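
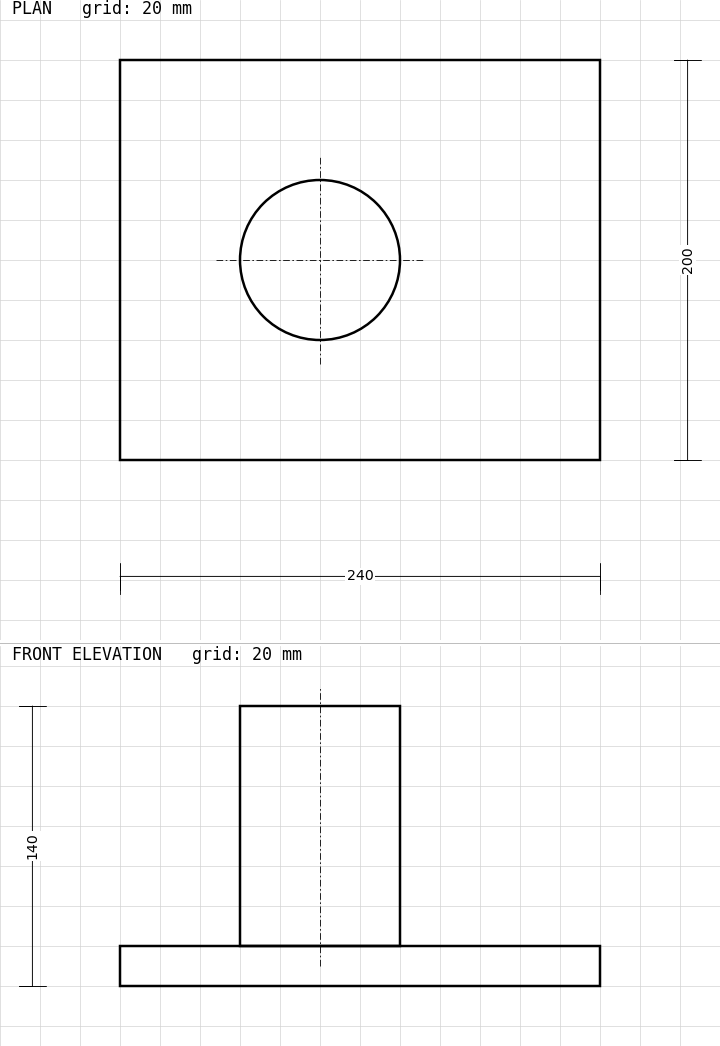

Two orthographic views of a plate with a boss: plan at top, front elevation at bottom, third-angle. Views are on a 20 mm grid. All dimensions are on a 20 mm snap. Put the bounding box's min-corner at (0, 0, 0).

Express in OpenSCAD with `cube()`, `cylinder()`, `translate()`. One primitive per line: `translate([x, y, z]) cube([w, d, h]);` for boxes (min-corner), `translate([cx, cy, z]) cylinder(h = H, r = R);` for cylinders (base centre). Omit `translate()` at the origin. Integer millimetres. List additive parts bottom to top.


cube([240, 200, 20]);
translate([100, 100, 20]) cylinder(h = 120, r = 40);


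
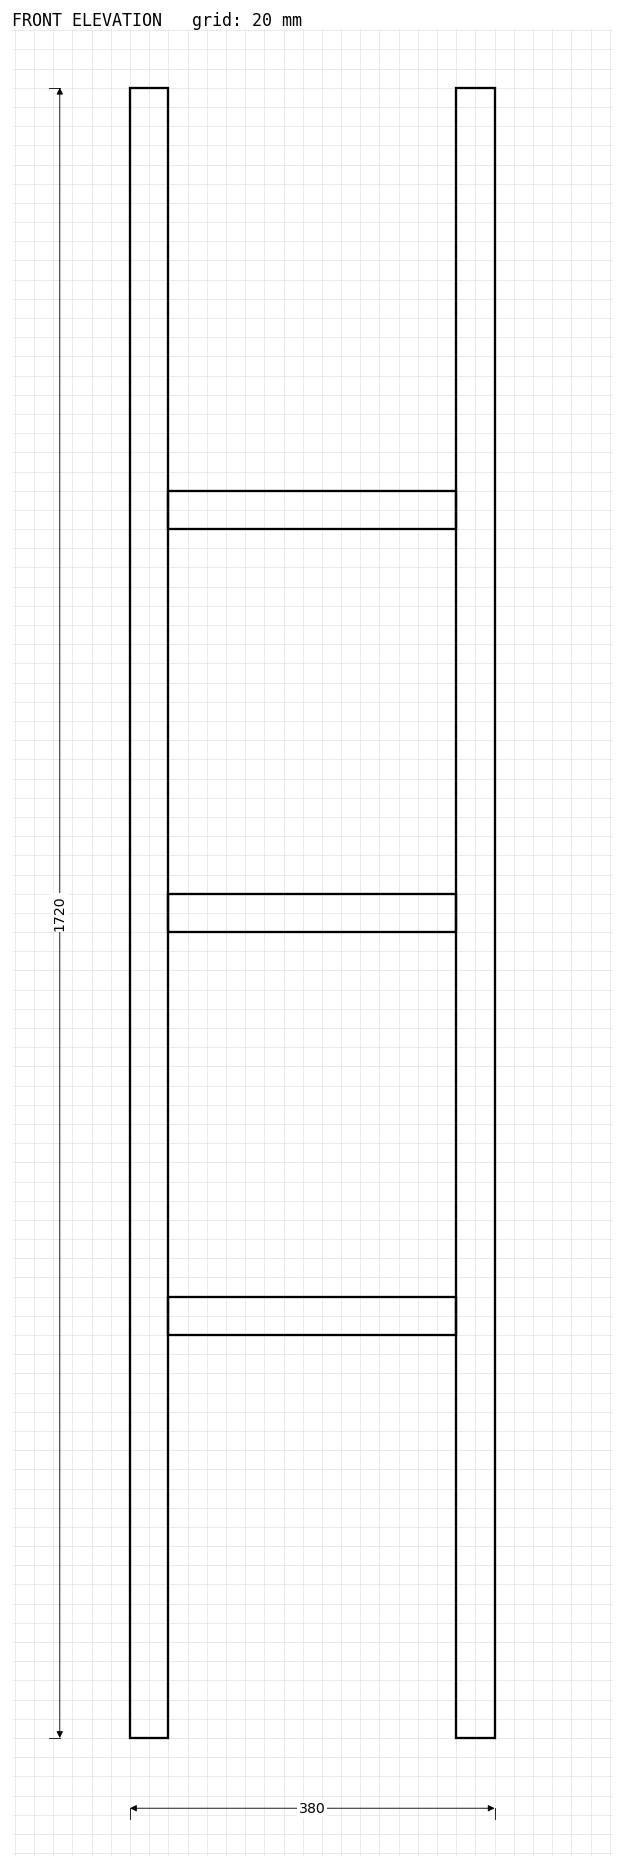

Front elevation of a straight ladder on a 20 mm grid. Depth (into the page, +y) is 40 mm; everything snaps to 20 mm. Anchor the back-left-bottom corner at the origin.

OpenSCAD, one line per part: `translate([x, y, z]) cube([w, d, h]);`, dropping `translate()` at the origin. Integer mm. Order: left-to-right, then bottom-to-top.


cube([40, 40, 1720]);
translate([40, 0, 420]) cube([300, 40, 40]);
translate([40, 0, 840]) cube([300, 40, 40]);
translate([40, 0, 1260]) cube([300, 40, 40]);
translate([340, 0, 0]) cube([40, 40, 1720]);


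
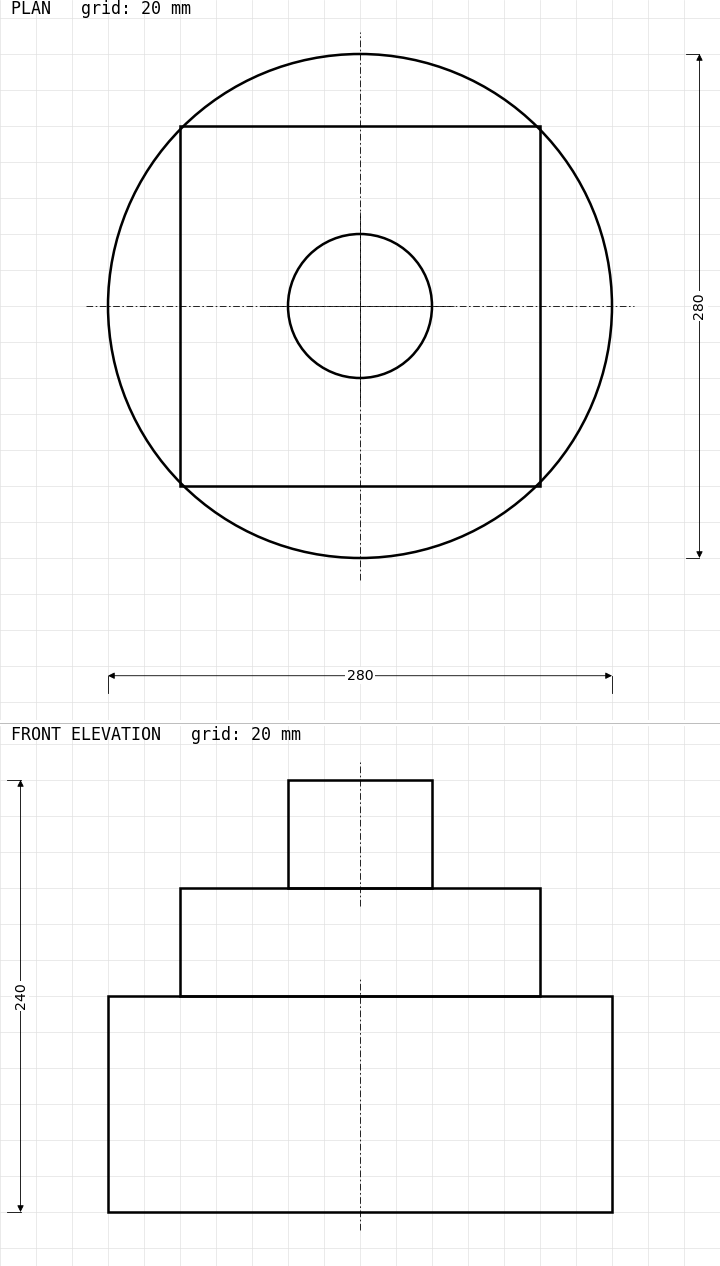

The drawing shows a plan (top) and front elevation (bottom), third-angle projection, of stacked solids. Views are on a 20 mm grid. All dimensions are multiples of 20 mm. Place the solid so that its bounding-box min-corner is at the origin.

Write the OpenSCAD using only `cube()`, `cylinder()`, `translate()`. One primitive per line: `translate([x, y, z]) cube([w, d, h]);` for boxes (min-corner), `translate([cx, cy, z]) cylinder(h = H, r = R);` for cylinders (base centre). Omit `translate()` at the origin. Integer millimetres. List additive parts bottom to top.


translate([140, 140, 0]) cylinder(h = 120, r = 140);
translate([40, 40, 120]) cube([200, 200, 60]);
translate([140, 140, 180]) cylinder(h = 60, r = 40);


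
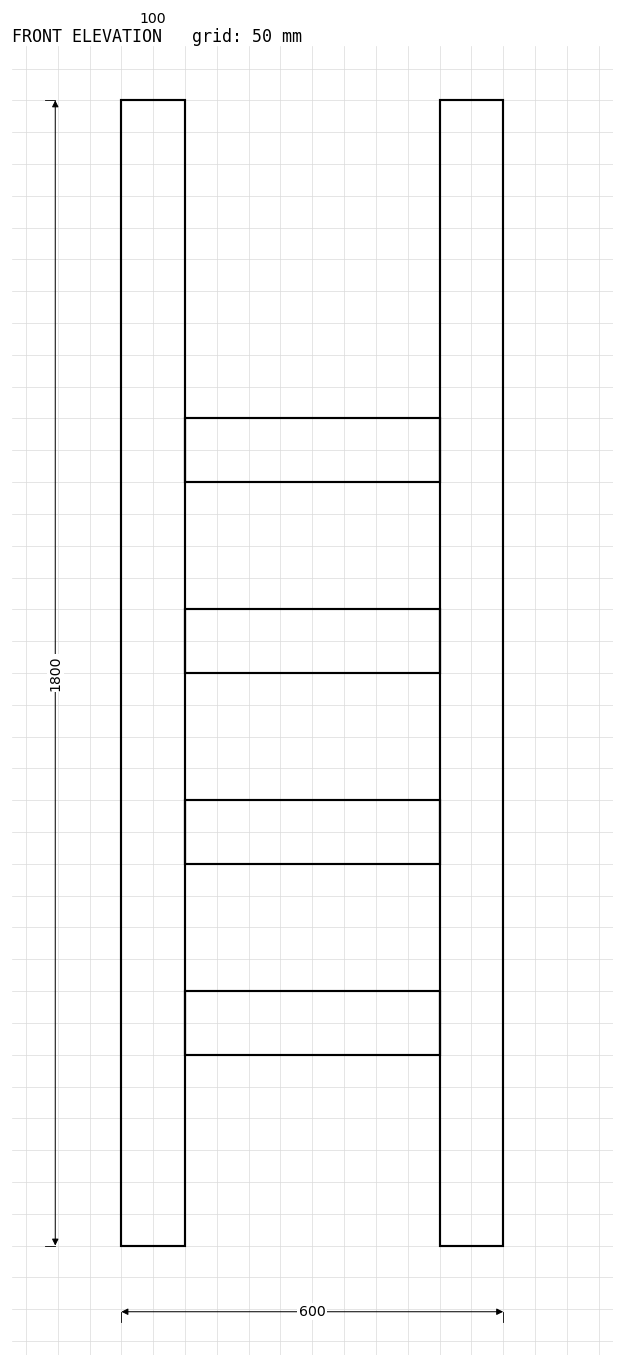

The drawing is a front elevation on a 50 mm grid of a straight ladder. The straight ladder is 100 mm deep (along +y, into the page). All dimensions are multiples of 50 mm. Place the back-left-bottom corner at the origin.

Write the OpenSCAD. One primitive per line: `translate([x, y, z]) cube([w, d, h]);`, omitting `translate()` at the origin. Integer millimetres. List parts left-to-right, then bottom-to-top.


cube([100, 100, 1800]);
translate([100, 0, 300]) cube([400, 100, 100]);
translate([100, 0, 600]) cube([400, 100, 100]);
translate([100, 0, 900]) cube([400, 100, 100]);
translate([100, 0, 1200]) cube([400, 100, 100]);
translate([500, 0, 0]) cube([100, 100, 1800]);


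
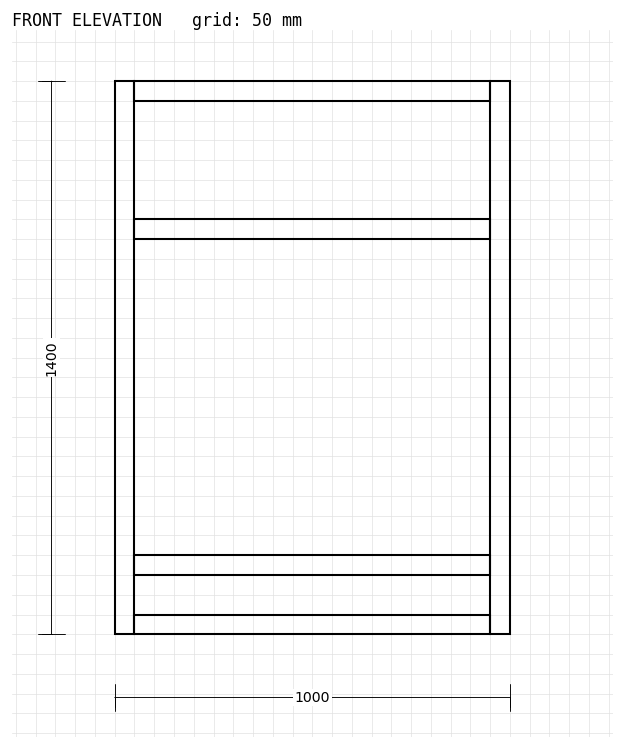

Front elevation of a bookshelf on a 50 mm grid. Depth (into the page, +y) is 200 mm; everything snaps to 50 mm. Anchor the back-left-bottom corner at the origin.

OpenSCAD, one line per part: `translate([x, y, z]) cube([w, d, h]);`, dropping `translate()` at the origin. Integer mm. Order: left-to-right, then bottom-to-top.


cube([50, 200, 1400]);
translate([50, 0, 0]) cube([900, 200, 50]);
translate([50, 0, 150]) cube([900, 200, 50]);
translate([50, 0, 1000]) cube([900, 200, 50]);
translate([50, 0, 1350]) cube([900, 200, 50]);
translate([950, 0, 0]) cube([50, 200, 1400]);


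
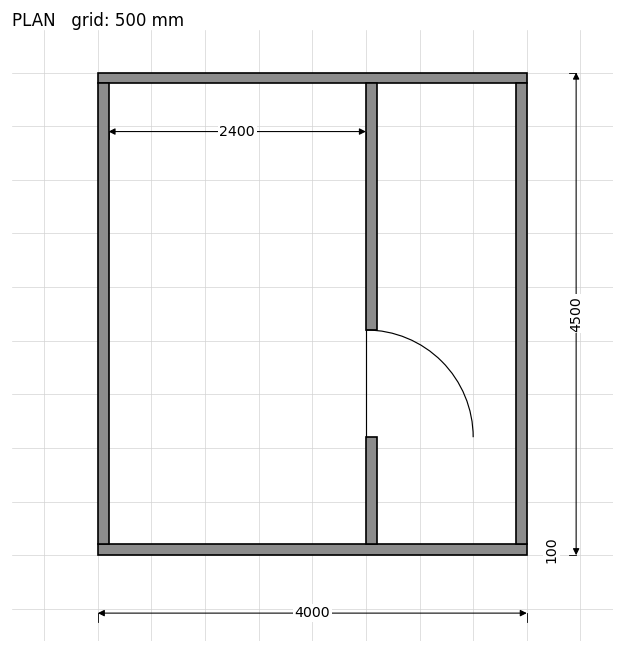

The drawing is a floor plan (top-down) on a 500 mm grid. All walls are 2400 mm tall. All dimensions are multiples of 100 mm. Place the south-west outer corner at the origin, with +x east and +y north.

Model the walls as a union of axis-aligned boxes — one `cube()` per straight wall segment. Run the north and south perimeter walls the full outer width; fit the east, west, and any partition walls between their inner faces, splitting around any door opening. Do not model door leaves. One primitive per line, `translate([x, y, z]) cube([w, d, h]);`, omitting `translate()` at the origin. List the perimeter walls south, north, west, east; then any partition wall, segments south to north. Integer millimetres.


cube([4000, 100, 2400]);
translate([0, 4400, 0]) cube([4000, 100, 2400]);
translate([0, 100, 0]) cube([100, 4300, 2400]);
translate([3900, 100, 0]) cube([100, 4300, 2400]);
translate([2500, 100, 0]) cube([100, 1000, 2400]);
translate([2500, 2100, 0]) cube([100, 2300, 2400]);


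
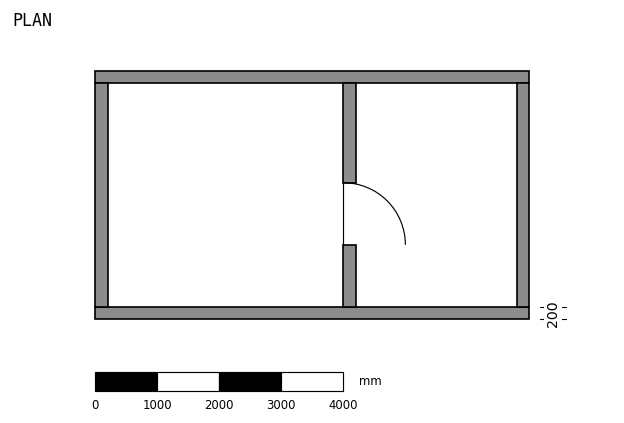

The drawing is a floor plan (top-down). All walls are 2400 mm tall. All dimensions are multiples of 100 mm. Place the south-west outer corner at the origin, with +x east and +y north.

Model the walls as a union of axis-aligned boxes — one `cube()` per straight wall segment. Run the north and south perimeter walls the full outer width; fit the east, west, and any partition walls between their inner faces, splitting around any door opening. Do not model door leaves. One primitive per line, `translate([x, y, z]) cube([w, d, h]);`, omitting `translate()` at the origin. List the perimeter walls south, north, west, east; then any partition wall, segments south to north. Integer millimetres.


cube([7000, 200, 2400]);
translate([0, 3800, 0]) cube([7000, 200, 2400]);
translate([0, 200, 0]) cube([200, 3600, 2400]);
translate([6800, 200, 0]) cube([200, 3600, 2400]);
translate([4000, 200, 0]) cube([200, 1000, 2400]);
translate([4000, 2200, 0]) cube([200, 1600, 2400]);


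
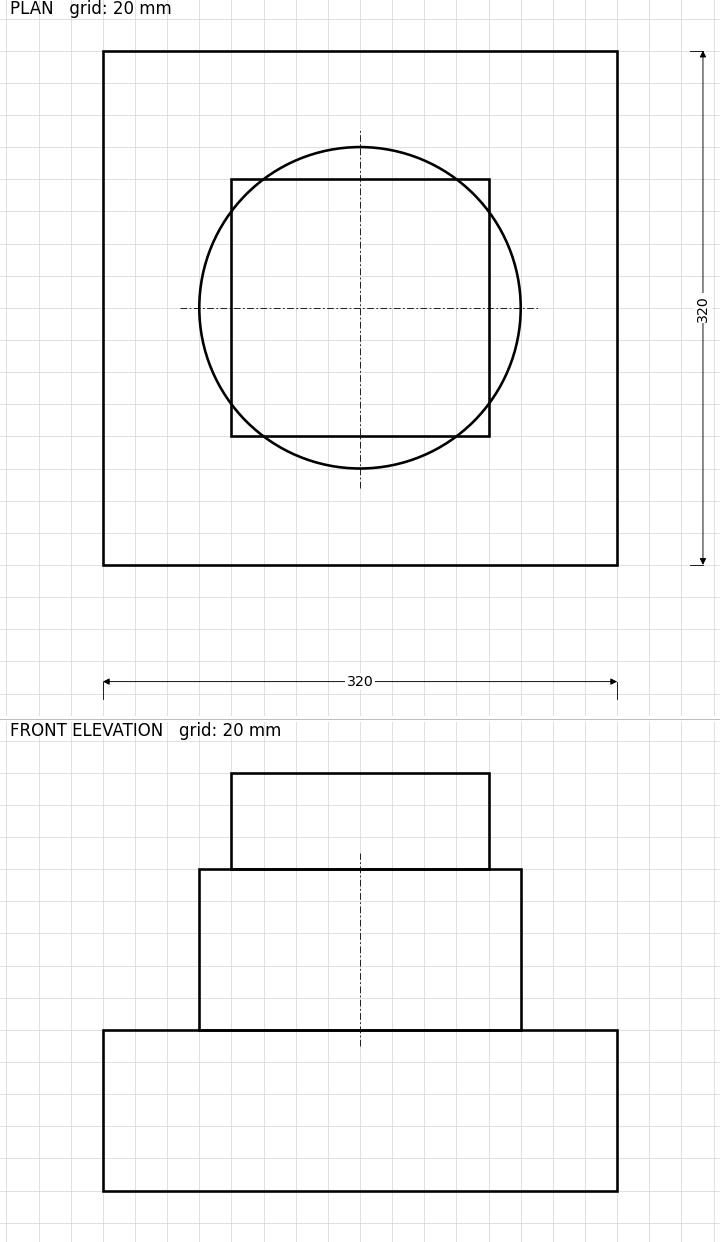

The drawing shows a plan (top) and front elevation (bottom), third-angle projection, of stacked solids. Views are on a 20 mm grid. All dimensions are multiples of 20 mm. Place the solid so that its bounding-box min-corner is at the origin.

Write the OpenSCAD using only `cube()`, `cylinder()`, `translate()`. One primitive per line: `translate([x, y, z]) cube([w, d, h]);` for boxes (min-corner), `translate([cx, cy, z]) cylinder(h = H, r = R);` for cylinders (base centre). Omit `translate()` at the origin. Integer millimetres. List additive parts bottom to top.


cube([320, 320, 100]);
translate([160, 160, 100]) cylinder(h = 100, r = 100);
translate([80, 80, 200]) cube([160, 160, 60]);


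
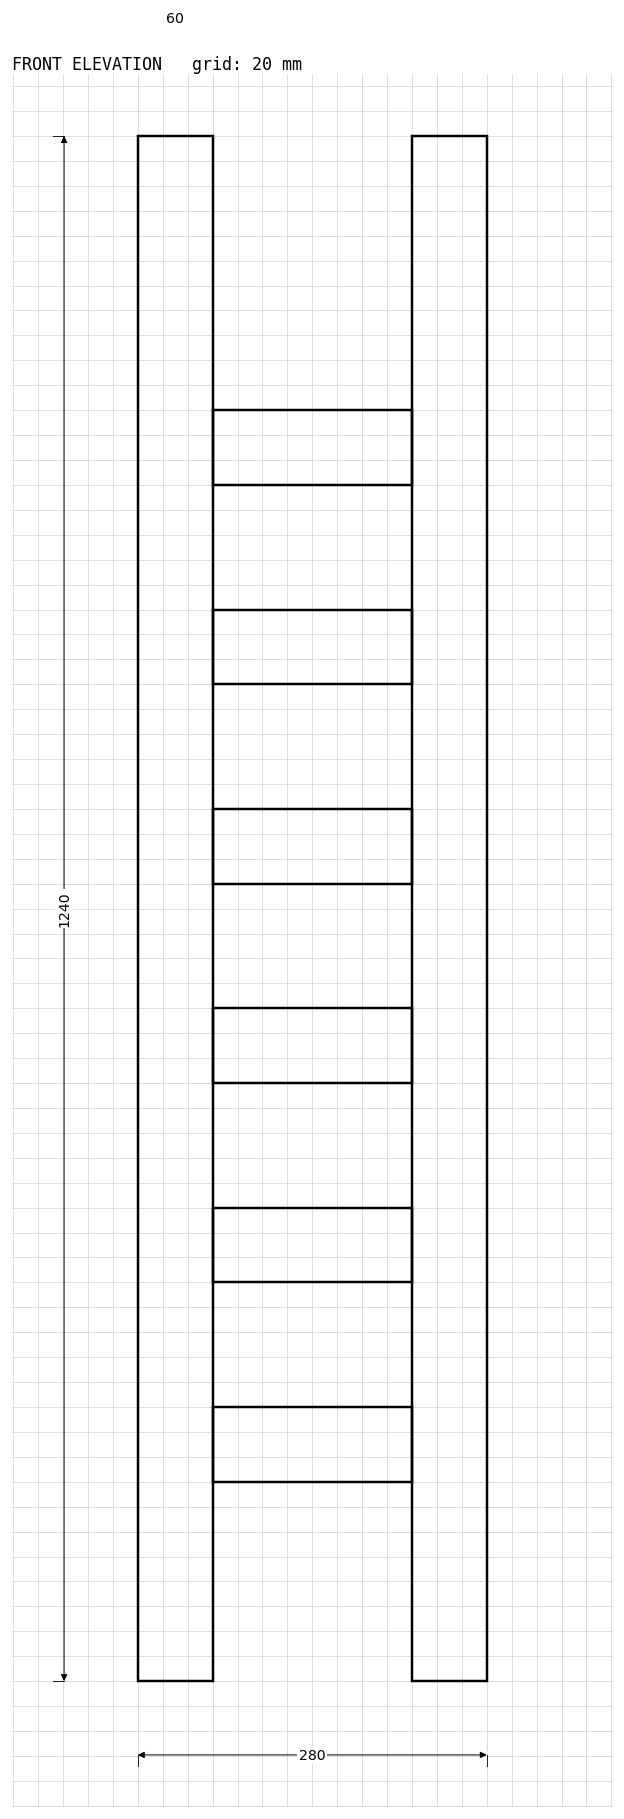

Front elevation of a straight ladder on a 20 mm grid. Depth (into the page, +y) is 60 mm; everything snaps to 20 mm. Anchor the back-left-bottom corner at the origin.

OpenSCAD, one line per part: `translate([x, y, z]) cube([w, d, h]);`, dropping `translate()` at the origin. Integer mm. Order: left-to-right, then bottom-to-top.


cube([60, 60, 1240]);
translate([60, 0, 160]) cube([160, 60, 60]);
translate([60, 0, 320]) cube([160, 60, 60]);
translate([60, 0, 480]) cube([160, 60, 60]);
translate([60, 0, 640]) cube([160, 60, 60]);
translate([60, 0, 800]) cube([160, 60, 60]);
translate([60, 0, 960]) cube([160, 60, 60]);
translate([220, 0, 0]) cube([60, 60, 1240]);


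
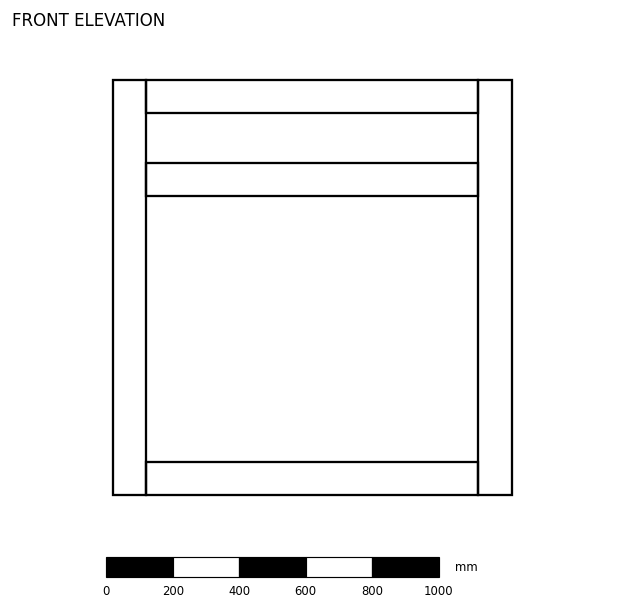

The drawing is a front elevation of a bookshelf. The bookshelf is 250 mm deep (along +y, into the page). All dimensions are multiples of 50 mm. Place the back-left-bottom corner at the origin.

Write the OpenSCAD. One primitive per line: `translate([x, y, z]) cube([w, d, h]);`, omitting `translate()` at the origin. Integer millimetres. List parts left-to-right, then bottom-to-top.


cube([100, 250, 1250]);
translate([100, 0, 0]) cube([1000, 250, 100]);
translate([100, 0, 900]) cube([1000, 250, 100]);
translate([100, 0, 1150]) cube([1000, 250, 100]);
translate([1100, 0, 0]) cube([100, 250, 1250]);


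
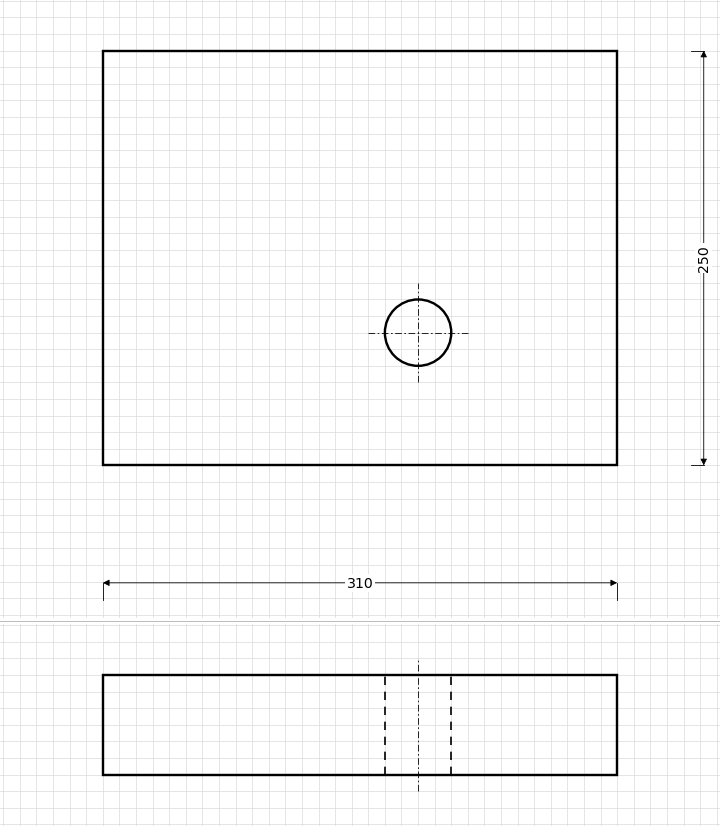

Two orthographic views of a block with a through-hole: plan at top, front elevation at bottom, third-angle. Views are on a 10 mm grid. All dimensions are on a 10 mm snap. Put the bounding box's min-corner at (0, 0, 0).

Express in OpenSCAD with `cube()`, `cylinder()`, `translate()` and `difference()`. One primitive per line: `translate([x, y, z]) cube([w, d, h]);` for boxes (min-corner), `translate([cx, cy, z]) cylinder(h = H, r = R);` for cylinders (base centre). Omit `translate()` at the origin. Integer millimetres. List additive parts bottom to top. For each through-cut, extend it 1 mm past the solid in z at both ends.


difference() {
  cube([310, 250, 60]);
  translate([190, 80, -1]) cylinder(h = 62, r = 20);
}


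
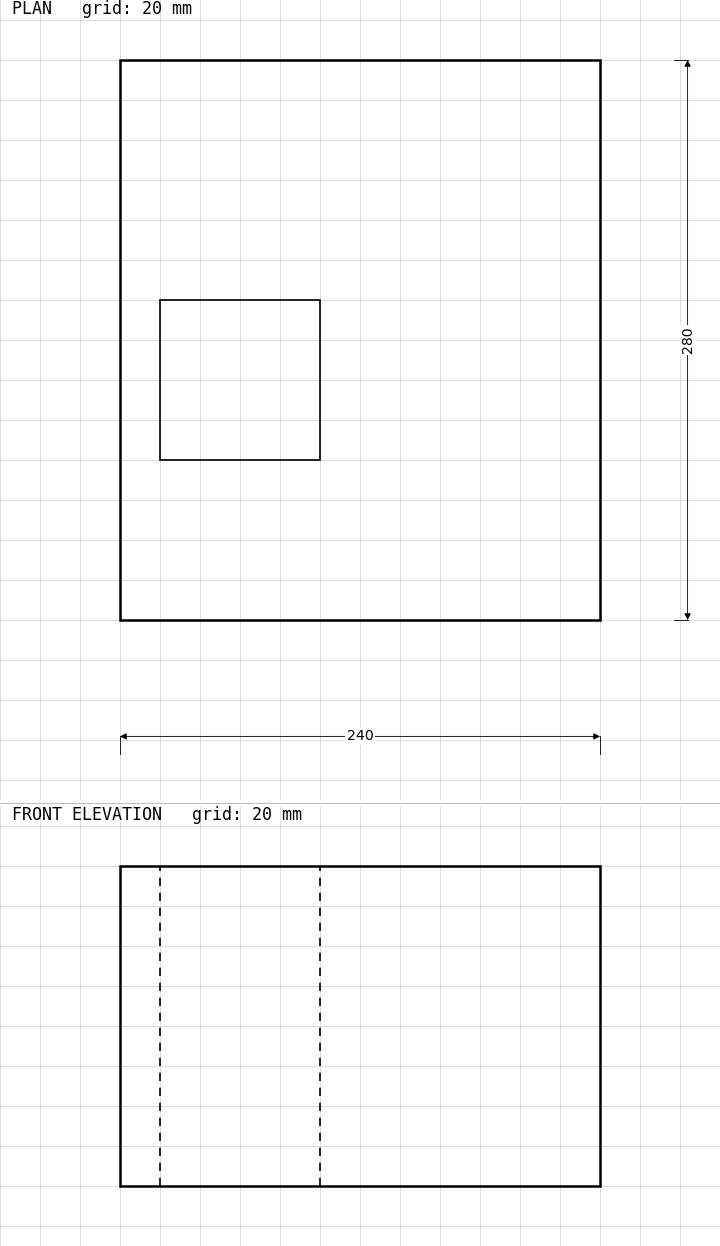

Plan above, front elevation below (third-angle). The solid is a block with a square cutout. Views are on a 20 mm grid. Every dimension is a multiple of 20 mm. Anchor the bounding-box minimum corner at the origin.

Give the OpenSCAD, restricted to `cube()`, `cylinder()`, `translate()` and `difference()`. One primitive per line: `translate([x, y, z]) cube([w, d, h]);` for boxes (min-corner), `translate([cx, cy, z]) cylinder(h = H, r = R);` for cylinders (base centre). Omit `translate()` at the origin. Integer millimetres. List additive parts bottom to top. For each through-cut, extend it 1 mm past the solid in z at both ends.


difference() {
  cube([240, 280, 160]);
  translate([20, 80, -1]) cube([80, 80, 162]);
}


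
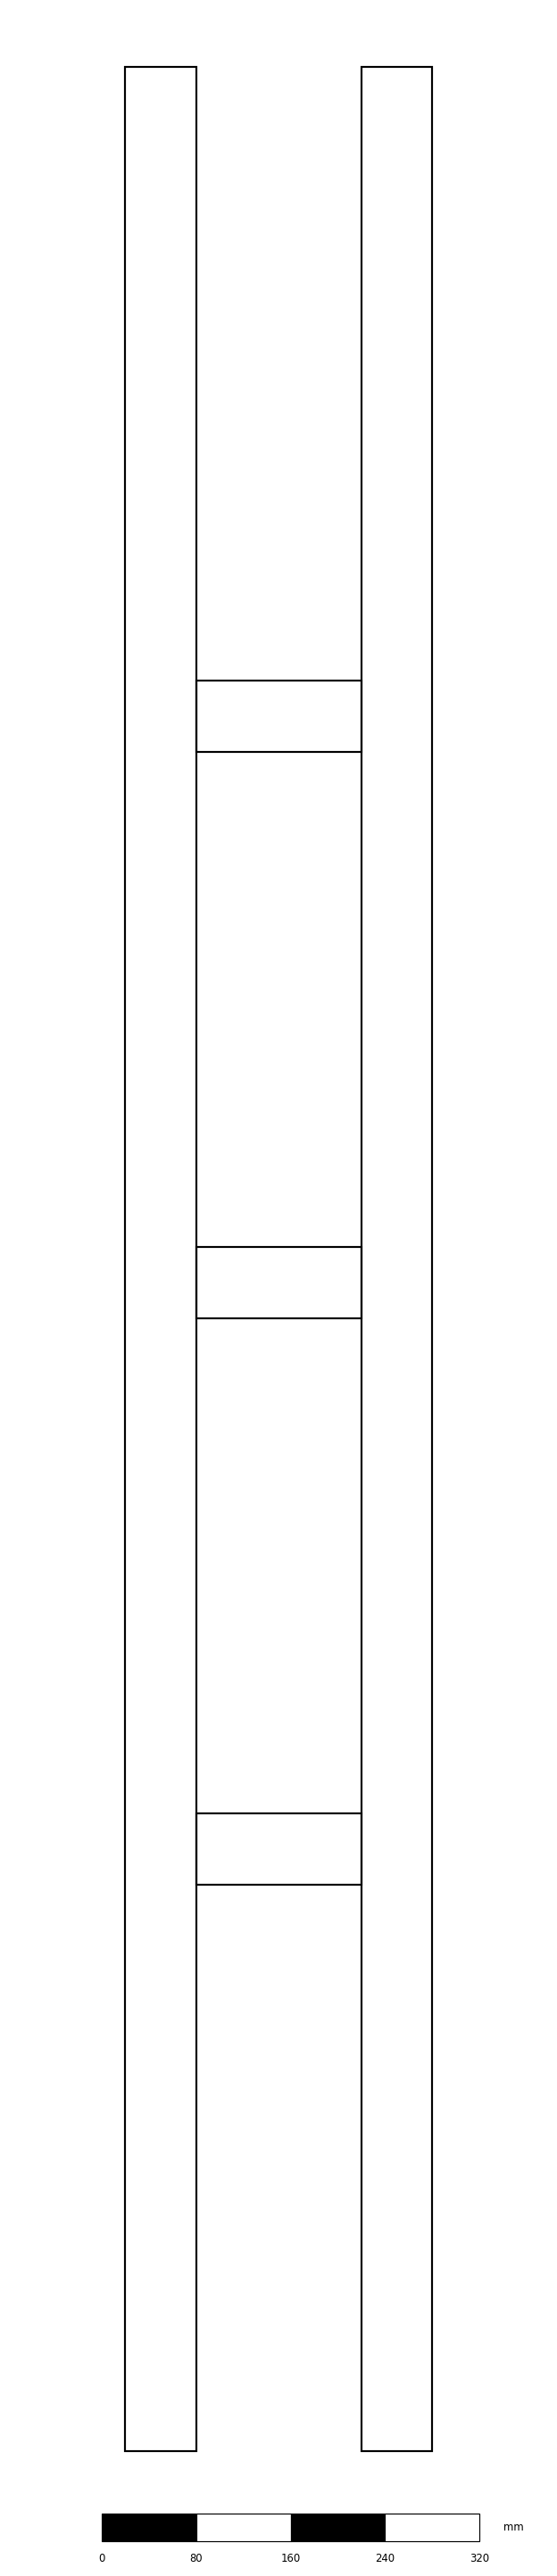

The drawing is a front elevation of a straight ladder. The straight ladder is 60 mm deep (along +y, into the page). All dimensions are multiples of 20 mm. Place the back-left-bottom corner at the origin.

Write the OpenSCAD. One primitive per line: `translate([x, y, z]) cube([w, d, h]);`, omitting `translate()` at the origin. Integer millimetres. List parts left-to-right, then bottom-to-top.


cube([60, 60, 2020]);
translate([60, 0, 480]) cube([140, 60, 60]);
translate([60, 0, 960]) cube([140, 60, 60]);
translate([60, 0, 1440]) cube([140, 60, 60]);
translate([200, 0, 0]) cube([60, 60, 2020]);


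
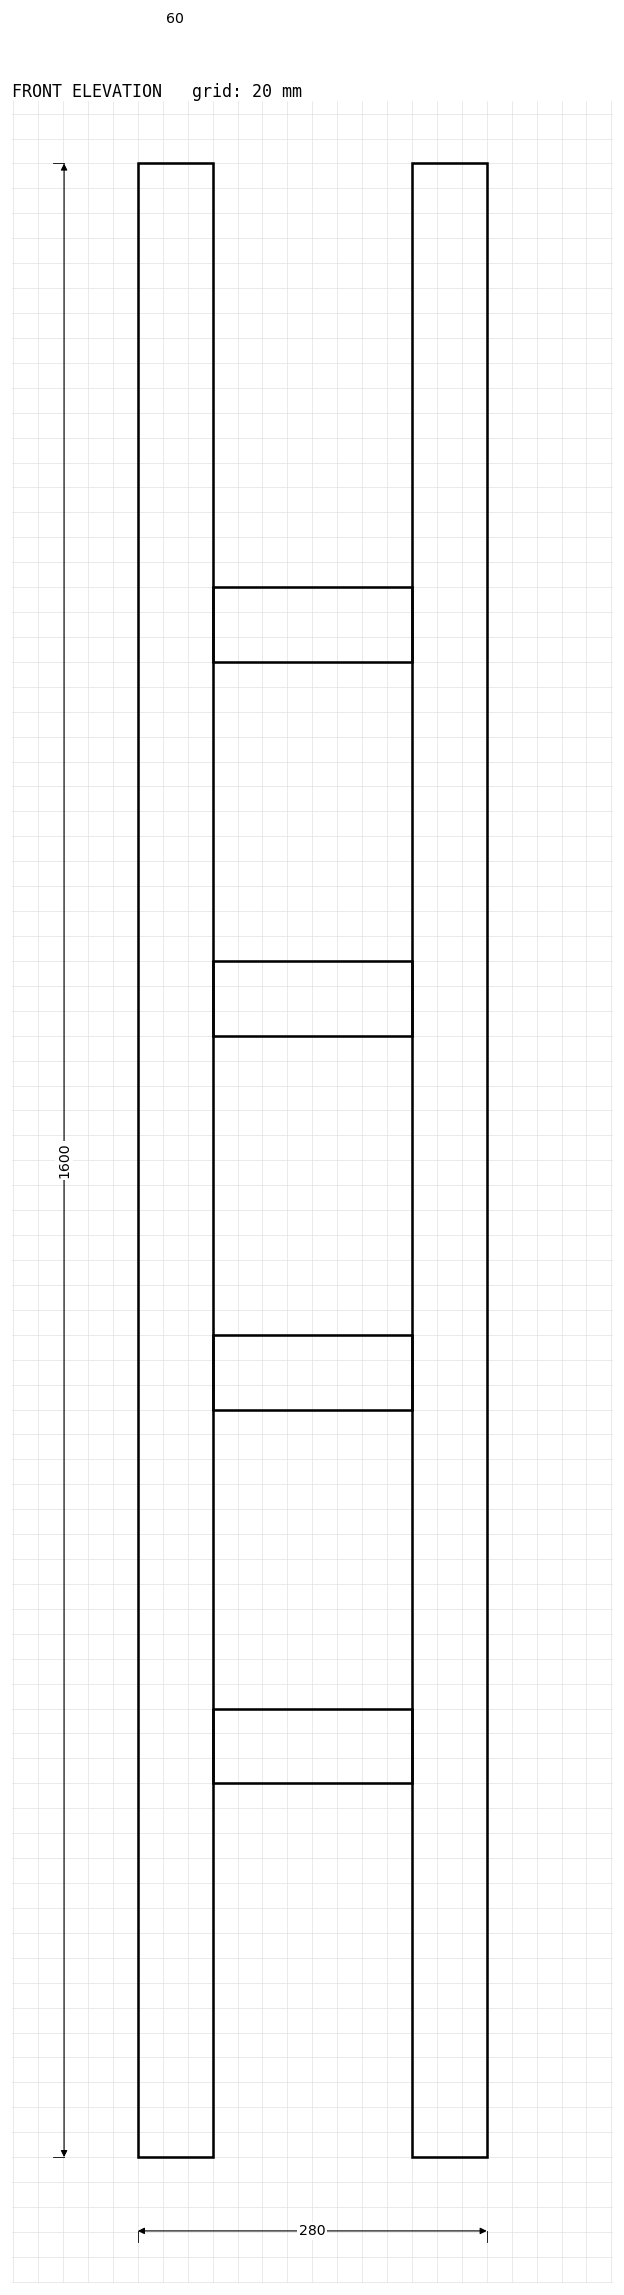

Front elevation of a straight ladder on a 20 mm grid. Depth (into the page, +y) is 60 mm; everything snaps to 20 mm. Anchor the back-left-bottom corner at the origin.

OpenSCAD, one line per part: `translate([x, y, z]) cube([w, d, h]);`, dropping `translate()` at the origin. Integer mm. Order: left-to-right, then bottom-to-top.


cube([60, 60, 1600]);
translate([60, 0, 300]) cube([160, 60, 60]);
translate([60, 0, 600]) cube([160, 60, 60]);
translate([60, 0, 900]) cube([160, 60, 60]);
translate([60, 0, 1200]) cube([160, 60, 60]);
translate([220, 0, 0]) cube([60, 60, 1600]);


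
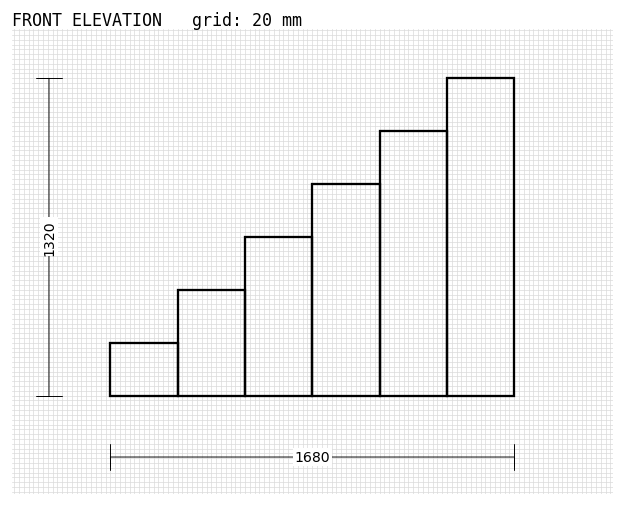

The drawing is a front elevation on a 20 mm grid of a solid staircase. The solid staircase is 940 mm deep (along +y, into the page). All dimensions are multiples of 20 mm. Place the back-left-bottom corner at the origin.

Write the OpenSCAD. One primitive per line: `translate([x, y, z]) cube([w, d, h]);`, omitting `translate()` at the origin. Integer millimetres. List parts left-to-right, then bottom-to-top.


cube([280, 940, 220]);
translate([280, 0, 0]) cube([280, 940, 440]);
translate([560, 0, 0]) cube([280, 940, 660]);
translate([840, 0, 0]) cube([280, 940, 880]);
translate([1120, 0, 0]) cube([280, 940, 1100]);
translate([1400, 0, 0]) cube([280, 940, 1320]);


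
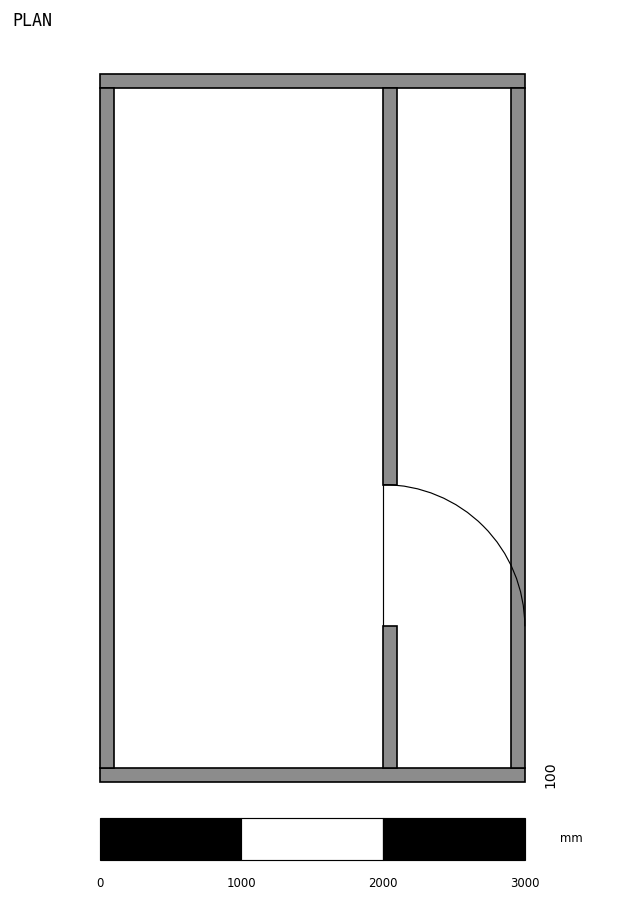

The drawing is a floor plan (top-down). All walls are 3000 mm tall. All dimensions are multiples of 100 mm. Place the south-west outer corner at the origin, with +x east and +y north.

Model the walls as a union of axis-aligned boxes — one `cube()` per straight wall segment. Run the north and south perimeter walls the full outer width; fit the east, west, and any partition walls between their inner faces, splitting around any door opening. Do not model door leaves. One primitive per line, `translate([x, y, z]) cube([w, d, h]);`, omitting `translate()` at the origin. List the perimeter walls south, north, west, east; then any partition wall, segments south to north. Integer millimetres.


cube([3000, 100, 3000]);
translate([0, 4900, 0]) cube([3000, 100, 3000]);
translate([0, 100, 0]) cube([100, 4800, 3000]);
translate([2900, 100, 0]) cube([100, 4800, 3000]);
translate([2000, 100, 0]) cube([100, 1000, 3000]);
translate([2000, 2100, 0]) cube([100, 2800, 3000]);


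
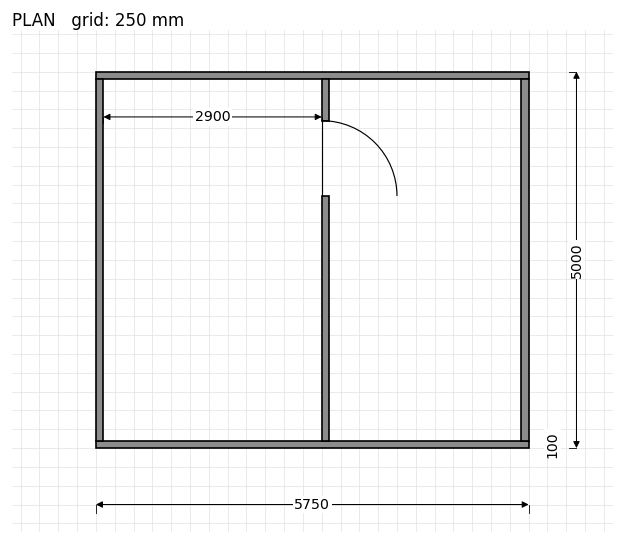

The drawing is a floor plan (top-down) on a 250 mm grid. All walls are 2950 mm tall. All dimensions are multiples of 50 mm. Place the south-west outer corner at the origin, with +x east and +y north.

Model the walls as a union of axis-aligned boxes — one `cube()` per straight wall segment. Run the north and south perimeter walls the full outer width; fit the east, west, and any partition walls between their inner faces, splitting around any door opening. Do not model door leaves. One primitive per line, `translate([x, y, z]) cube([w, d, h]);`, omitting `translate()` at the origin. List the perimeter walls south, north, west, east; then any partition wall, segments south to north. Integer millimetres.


cube([5750, 100, 2950]);
translate([0, 4900, 0]) cube([5750, 100, 2950]);
translate([0, 100, 0]) cube([100, 4800, 2950]);
translate([5650, 100, 0]) cube([100, 4800, 2950]);
translate([3000, 100, 0]) cube([100, 3250, 2950]);
translate([3000, 4350, 0]) cube([100, 550, 2950]);


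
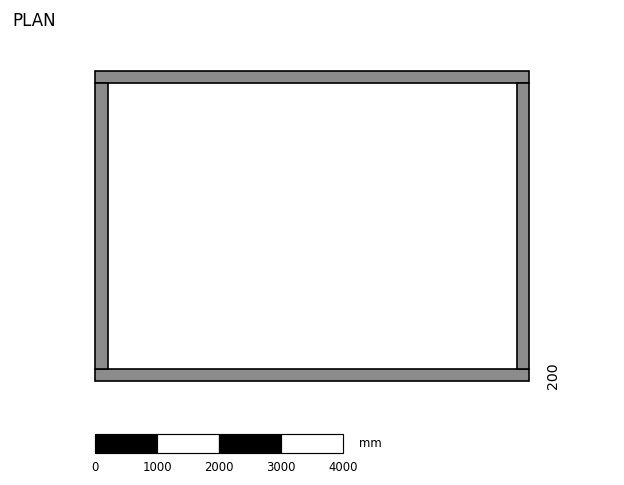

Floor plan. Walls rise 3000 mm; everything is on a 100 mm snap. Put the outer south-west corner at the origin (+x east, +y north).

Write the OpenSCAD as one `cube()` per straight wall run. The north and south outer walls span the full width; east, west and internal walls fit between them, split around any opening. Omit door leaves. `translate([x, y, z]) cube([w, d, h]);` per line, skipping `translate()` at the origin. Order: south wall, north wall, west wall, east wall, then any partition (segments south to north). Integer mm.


cube([7000, 200, 3000]);
translate([0, 4800, 0]) cube([7000, 200, 3000]);
translate([0, 200, 0]) cube([200, 4600, 3000]);
translate([6800, 200, 0]) cube([200, 4600, 3000]);


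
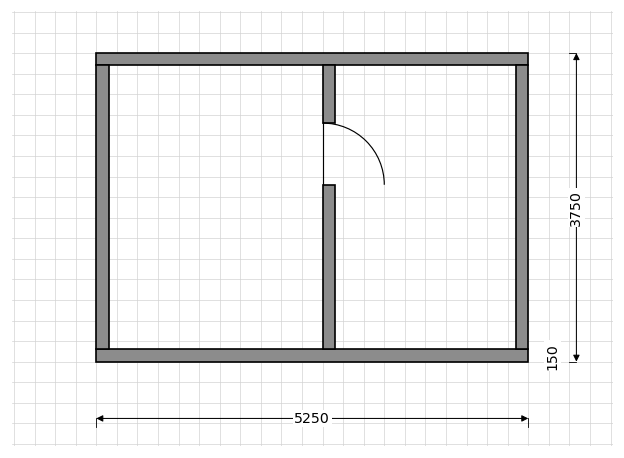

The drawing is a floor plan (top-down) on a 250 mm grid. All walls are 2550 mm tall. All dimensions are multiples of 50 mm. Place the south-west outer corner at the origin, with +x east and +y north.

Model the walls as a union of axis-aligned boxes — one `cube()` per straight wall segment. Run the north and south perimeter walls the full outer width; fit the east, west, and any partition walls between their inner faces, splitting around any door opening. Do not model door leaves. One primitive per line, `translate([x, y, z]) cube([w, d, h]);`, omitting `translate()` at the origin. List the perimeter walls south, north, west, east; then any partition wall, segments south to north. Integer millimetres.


cube([5250, 150, 2550]);
translate([0, 3600, 0]) cube([5250, 150, 2550]);
translate([0, 150, 0]) cube([150, 3450, 2550]);
translate([5100, 150, 0]) cube([150, 3450, 2550]);
translate([2750, 150, 0]) cube([150, 2000, 2550]);
translate([2750, 2900, 0]) cube([150, 700, 2550]);


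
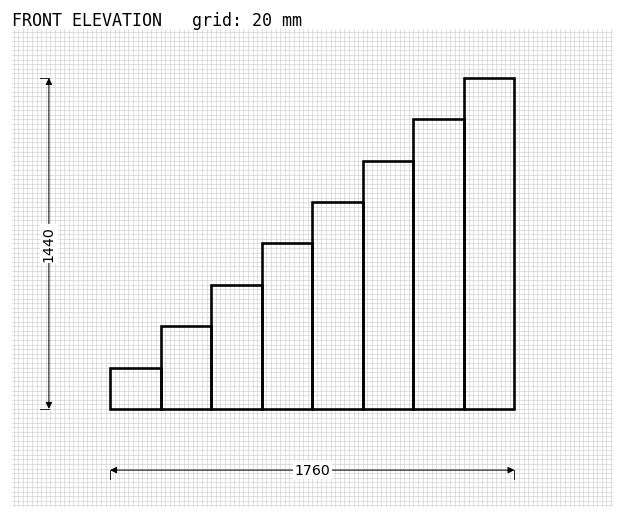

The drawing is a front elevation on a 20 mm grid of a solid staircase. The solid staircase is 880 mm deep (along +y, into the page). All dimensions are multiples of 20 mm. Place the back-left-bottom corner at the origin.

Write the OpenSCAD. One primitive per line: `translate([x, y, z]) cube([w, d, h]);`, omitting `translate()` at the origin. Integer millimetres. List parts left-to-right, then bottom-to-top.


cube([220, 880, 180]);
translate([220, 0, 0]) cube([220, 880, 360]);
translate([440, 0, 0]) cube([220, 880, 540]);
translate([660, 0, 0]) cube([220, 880, 720]);
translate([880, 0, 0]) cube([220, 880, 900]);
translate([1100, 0, 0]) cube([220, 880, 1080]);
translate([1320, 0, 0]) cube([220, 880, 1260]);
translate([1540, 0, 0]) cube([220, 880, 1440]);


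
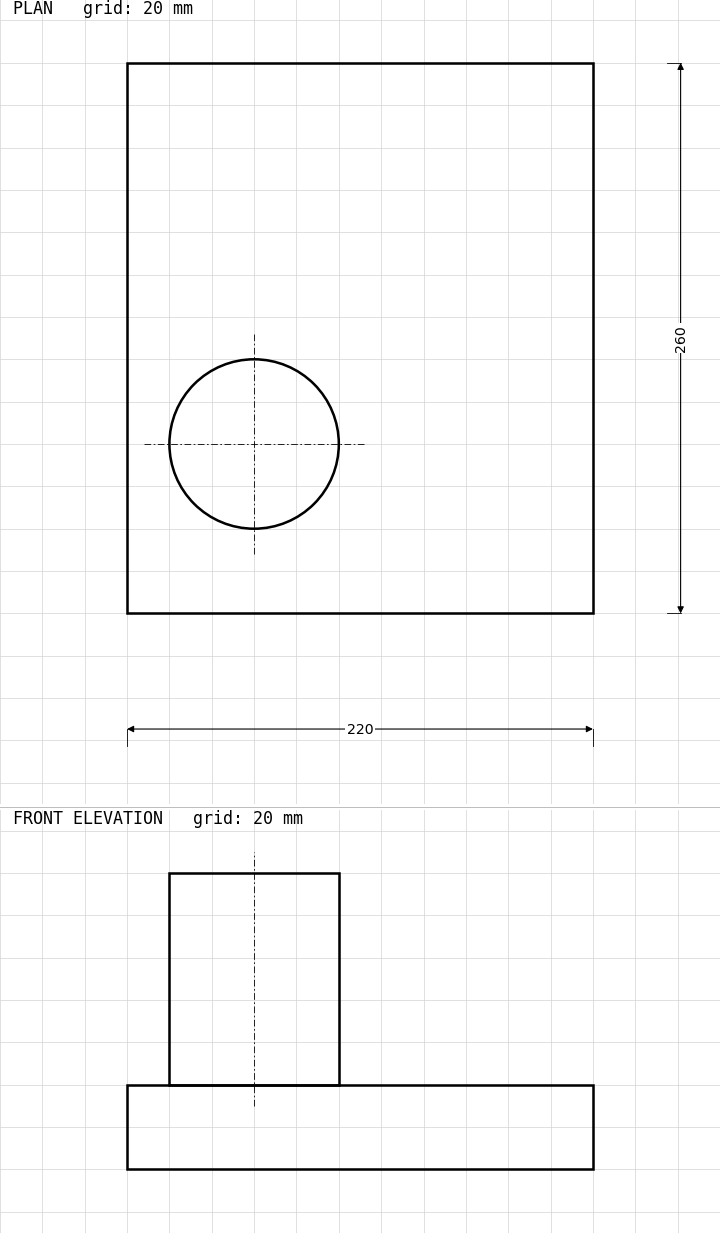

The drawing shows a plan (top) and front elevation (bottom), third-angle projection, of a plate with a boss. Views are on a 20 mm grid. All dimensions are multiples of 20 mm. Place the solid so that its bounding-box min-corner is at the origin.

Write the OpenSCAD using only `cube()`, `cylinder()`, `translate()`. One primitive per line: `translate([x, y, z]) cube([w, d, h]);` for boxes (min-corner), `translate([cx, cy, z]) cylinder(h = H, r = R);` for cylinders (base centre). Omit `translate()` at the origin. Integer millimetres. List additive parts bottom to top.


cube([220, 260, 40]);
translate([60, 80, 40]) cylinder(h = 100, r = 40);


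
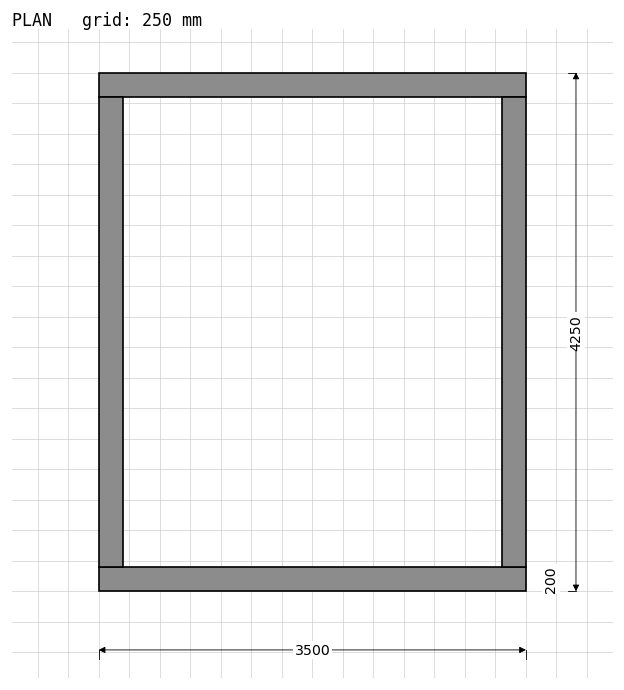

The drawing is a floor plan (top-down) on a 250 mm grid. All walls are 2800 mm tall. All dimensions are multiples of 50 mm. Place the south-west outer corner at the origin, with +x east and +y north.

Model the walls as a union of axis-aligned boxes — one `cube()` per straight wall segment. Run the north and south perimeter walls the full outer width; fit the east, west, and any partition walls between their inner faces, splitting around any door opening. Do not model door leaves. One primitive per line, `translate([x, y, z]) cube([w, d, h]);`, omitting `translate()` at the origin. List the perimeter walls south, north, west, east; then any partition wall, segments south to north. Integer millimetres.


cube([3500, 200, 2800]);
translate([0, 4050, 0]) cube([3500, 200, 2800]);
translate([0, 200, 0]) cube([200, 3850, 2800]);
translate([3300, 200, 0]) cube([200, 3850, 2800]);


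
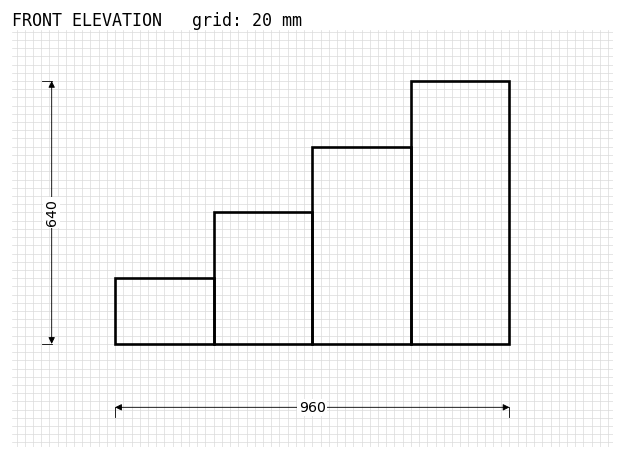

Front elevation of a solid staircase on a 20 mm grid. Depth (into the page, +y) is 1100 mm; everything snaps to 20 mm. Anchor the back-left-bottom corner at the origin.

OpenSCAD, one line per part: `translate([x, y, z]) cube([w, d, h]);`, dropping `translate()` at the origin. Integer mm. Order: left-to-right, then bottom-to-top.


cube([240, 1100, 160]);
translate([240, 0, 0]) cube([240, 1100, 320]);
translate([480, 0, 0]) cube([240, 1100, 480]);
translate([720, 0, 0]) cube([240, 1100, 640]);


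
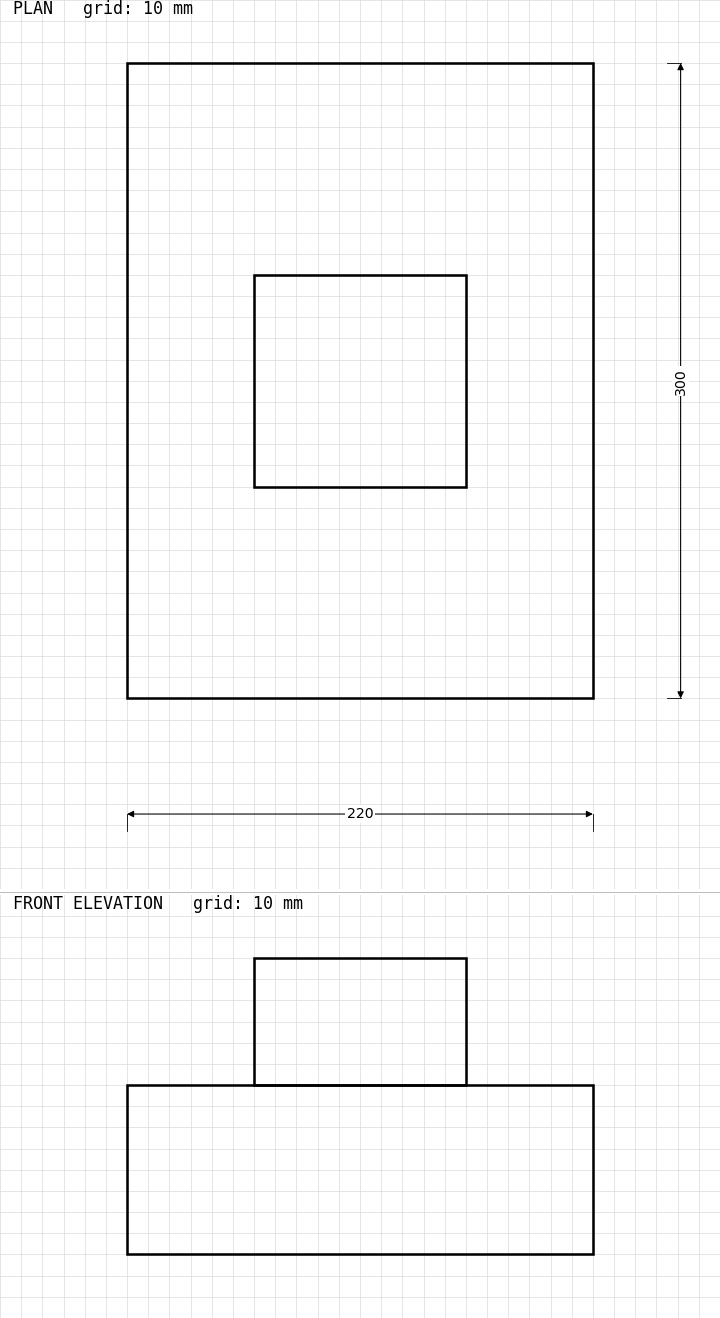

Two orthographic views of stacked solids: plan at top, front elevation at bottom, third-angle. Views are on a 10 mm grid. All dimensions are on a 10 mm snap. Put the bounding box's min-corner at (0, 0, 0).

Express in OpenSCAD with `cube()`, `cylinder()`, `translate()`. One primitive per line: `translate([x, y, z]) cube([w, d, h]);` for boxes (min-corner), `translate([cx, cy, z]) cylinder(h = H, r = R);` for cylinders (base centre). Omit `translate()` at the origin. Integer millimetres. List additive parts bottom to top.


cube([220, 300, 80]);
translate([60, 100, 80]) cube([100, 100, 60]);


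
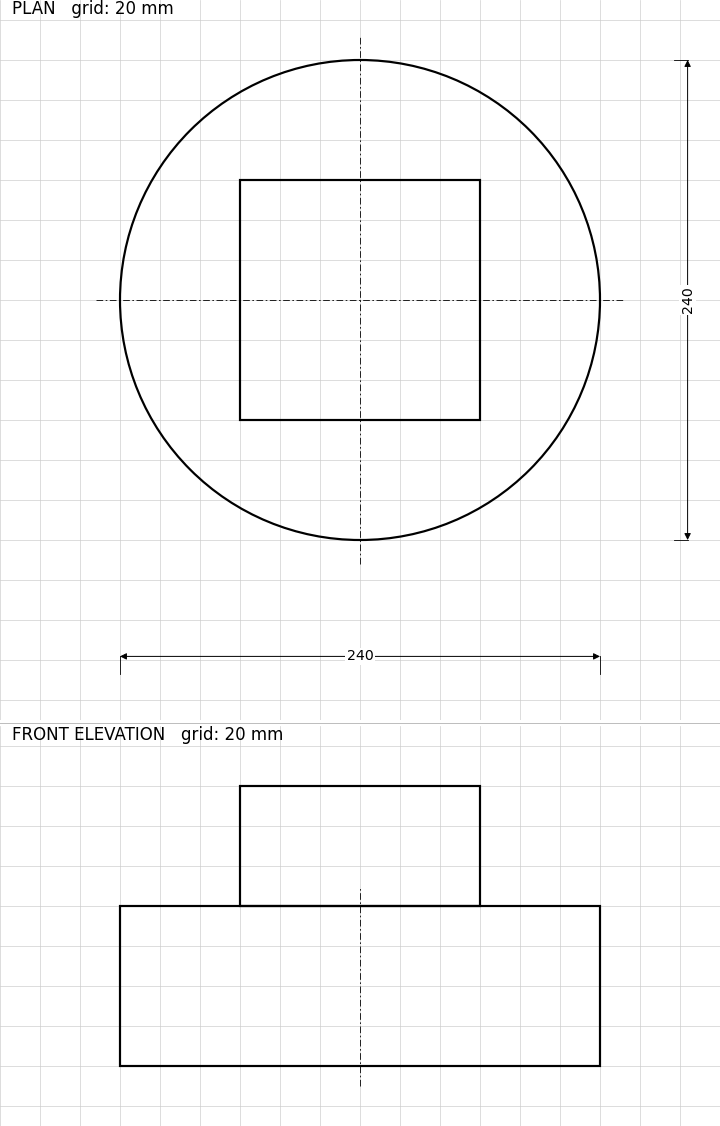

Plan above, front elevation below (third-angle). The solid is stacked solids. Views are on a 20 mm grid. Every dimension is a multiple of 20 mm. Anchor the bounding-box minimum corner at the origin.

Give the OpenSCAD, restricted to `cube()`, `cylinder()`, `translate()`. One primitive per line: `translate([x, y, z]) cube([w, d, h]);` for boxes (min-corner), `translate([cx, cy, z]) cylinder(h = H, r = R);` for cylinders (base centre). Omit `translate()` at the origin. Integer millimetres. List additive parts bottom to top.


translate([120, 120, 0]) cylinder(h = 80, r = 120);
translate([60, 60, 80]) cube([120, 120, 60]);


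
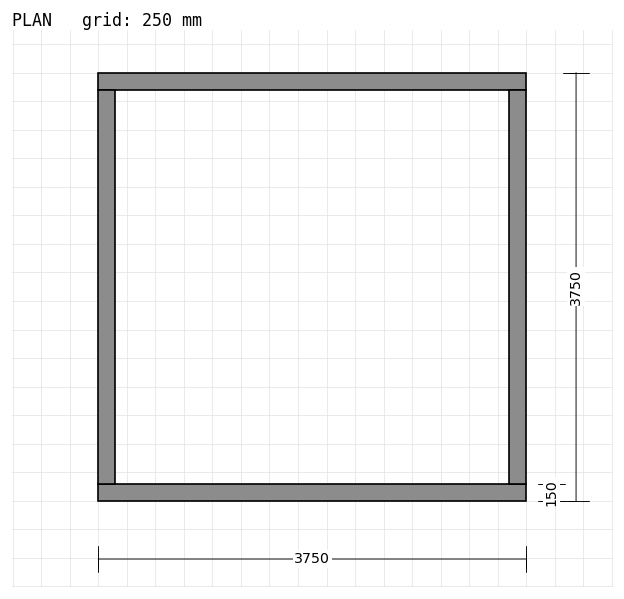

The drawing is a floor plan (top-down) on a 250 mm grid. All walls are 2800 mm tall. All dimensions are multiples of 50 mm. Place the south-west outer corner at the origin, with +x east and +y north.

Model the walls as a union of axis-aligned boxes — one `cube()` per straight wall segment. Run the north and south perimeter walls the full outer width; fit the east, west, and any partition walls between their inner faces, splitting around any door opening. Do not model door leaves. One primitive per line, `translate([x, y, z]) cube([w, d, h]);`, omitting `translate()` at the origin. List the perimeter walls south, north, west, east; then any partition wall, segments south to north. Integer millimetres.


cube([3750, 150, 2800]);
translate([0, 3600, 0]) cube([3750, 150, 2800]);
translate([0, 150, 0]) cube([150, 3450, 2800]);
translate([3600, 150, 0]) cube([150, 3450, 2800]);


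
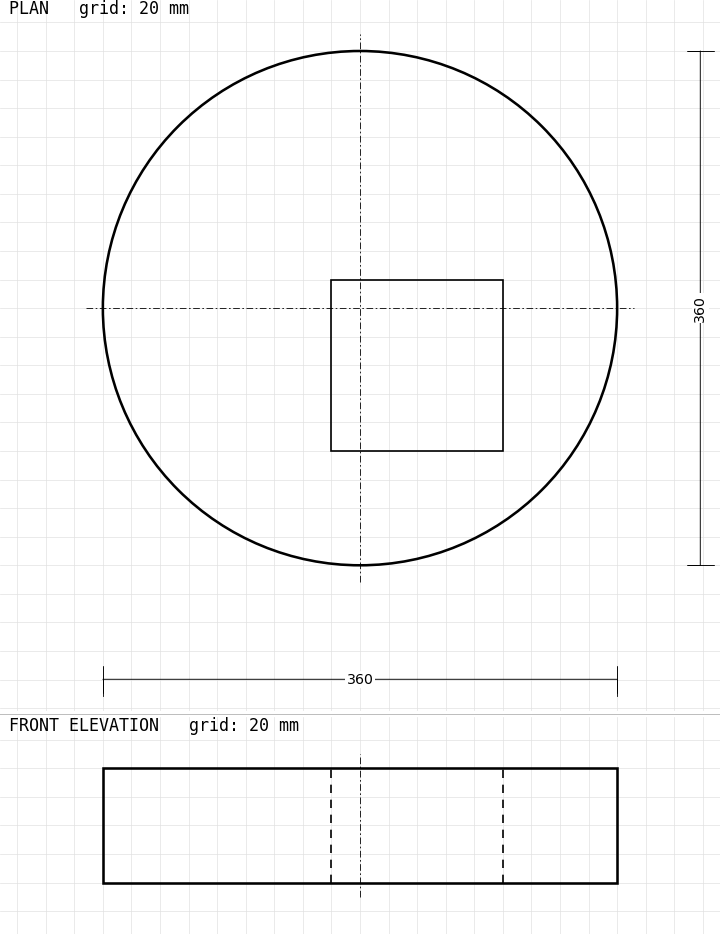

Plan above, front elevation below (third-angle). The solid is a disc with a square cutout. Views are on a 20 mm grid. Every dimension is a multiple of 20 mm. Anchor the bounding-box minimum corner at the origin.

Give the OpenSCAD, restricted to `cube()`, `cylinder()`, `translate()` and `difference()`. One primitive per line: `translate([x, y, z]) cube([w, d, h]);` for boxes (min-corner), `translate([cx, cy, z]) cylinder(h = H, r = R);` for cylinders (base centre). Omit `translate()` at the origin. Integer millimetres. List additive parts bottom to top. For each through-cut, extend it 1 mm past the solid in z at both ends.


difference() {
  translate([180, 180, 0]) cylinder(h = 80, r = 180);
  translate([160, 80, -1]) cube([120, 120, 82]);
}


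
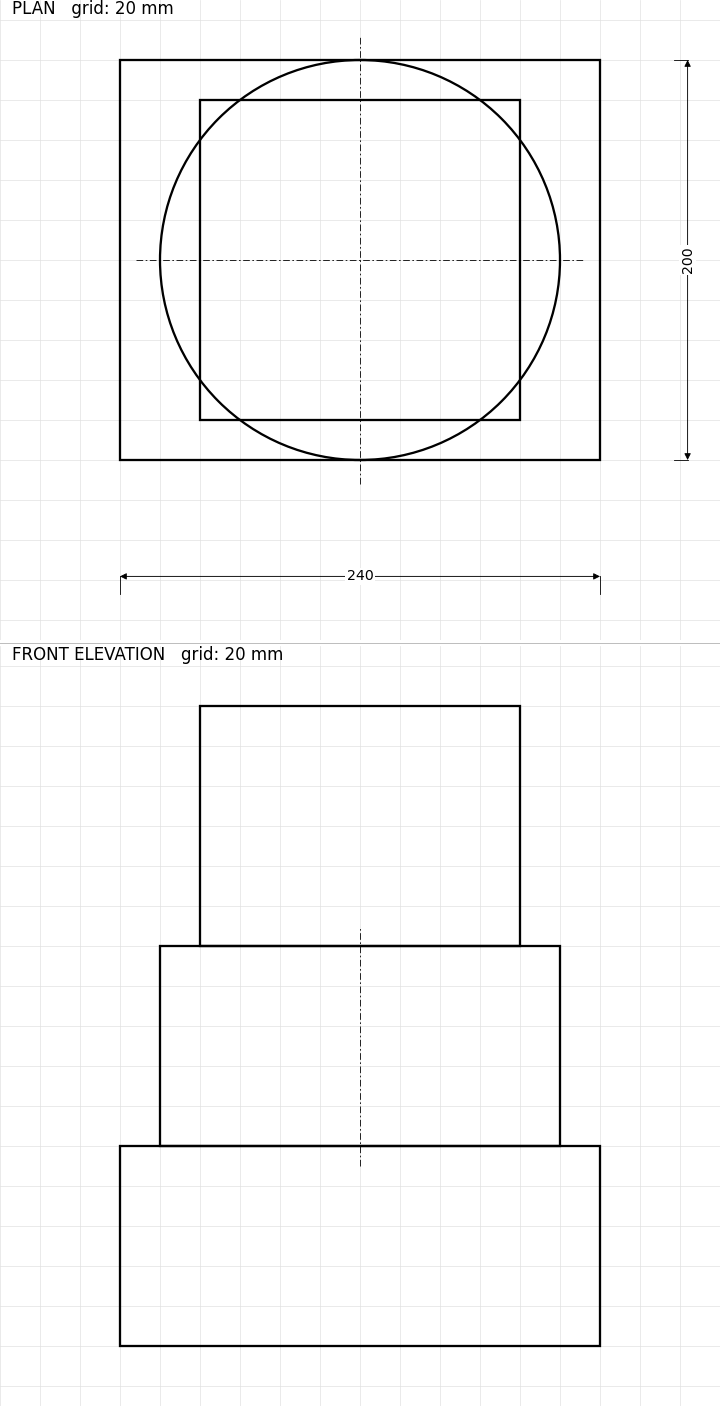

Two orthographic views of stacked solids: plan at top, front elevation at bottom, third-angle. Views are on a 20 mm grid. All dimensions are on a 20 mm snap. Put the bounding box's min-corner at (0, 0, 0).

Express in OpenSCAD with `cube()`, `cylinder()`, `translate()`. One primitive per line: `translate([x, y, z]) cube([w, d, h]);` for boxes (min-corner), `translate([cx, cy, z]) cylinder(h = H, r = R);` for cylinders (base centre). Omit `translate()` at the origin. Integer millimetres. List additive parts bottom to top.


cube([240, 200, 100]);
translate([120, 100, 100]) cylinder(h = 100, r = 100);
translate([40, 20, 200]) cube([160, 160, 120]);


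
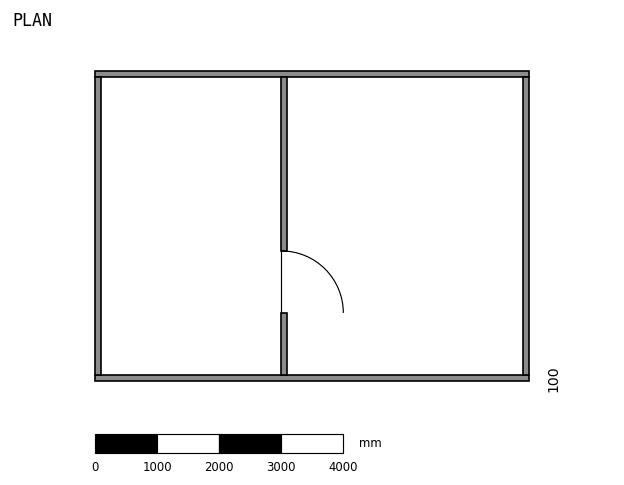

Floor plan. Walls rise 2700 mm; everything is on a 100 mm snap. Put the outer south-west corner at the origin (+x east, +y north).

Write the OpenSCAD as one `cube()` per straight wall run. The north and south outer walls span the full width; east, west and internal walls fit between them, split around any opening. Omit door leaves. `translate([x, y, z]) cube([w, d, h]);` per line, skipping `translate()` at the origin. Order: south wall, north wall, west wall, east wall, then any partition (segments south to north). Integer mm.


cube([7000, 100, 2700]);
translate([0, 4900, 0]) cube([7000, 100, 2700]);
translate([0, 100, 0]) cube([100, 4800, 2700]);
translate([6900, 100, 0]) cube([100, 4800, 2700]);
translate([3000, 100, 0]) cube([100, 1000, 2700]);
translate([3000, 2100, 0]) cube([100, 2800, 2700]);


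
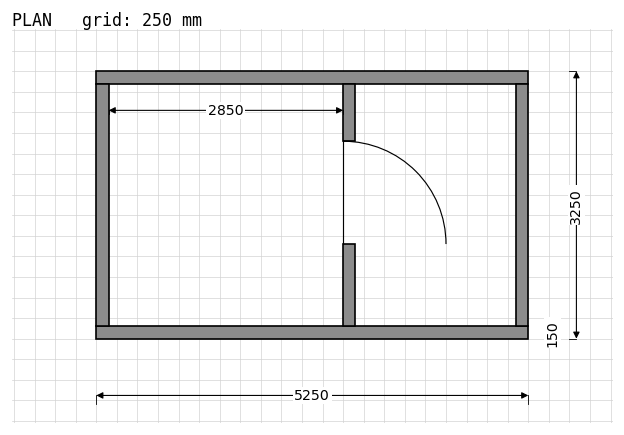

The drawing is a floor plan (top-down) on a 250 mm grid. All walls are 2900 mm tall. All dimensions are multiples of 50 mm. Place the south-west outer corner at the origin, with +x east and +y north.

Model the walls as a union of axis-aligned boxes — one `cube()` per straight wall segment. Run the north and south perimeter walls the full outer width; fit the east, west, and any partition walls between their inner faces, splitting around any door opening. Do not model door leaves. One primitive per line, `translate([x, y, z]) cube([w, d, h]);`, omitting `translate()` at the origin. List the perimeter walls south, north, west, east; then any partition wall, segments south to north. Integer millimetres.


cube([5250, 150, 2900]);
translate([0, 3100, 0]) cube([5250, 150, 2900]);
translate([0, 150, 0]) cube([150, 2950, 2900]);
translate([5100, 150, 0]) cube([150, 2950, 2900]);
translate([3000, 150, 0]) cube([150, 1000, 2900]);
translate([3000, 2400, 0]) cube([150, 700, 2900]);


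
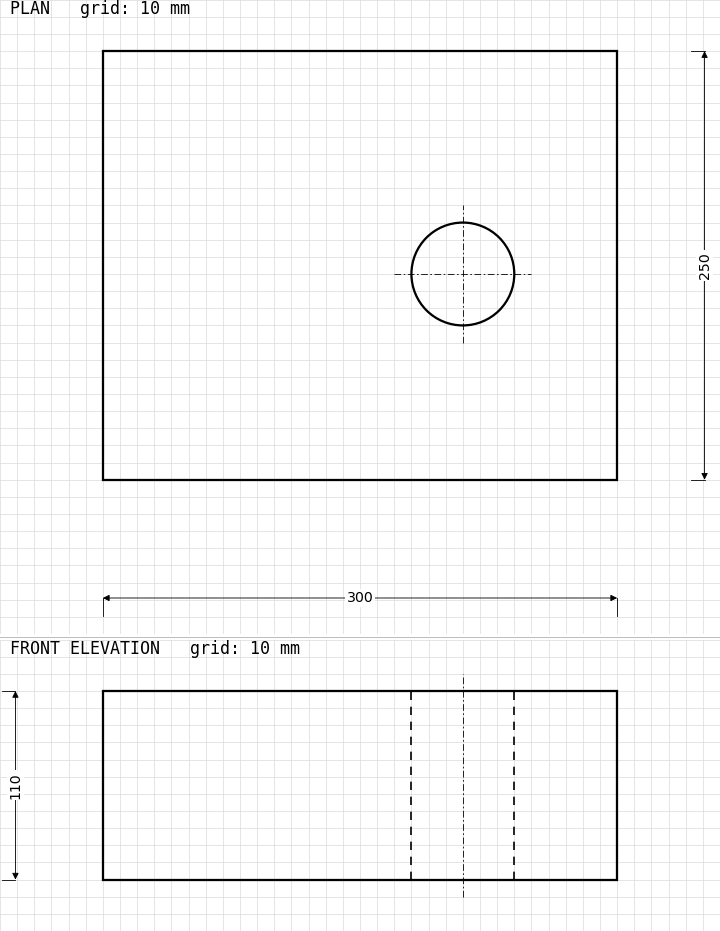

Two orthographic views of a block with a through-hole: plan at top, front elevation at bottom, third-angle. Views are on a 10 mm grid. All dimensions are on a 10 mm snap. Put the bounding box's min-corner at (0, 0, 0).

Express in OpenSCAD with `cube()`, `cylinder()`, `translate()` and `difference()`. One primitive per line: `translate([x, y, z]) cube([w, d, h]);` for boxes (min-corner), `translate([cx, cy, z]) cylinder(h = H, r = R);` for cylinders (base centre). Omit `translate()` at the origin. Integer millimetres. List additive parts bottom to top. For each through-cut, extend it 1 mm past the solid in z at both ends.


difference() {
  cube([300, 250, 110]);
  translate([210, 120, -1]) cylinder(h = 112, r = 30);
}


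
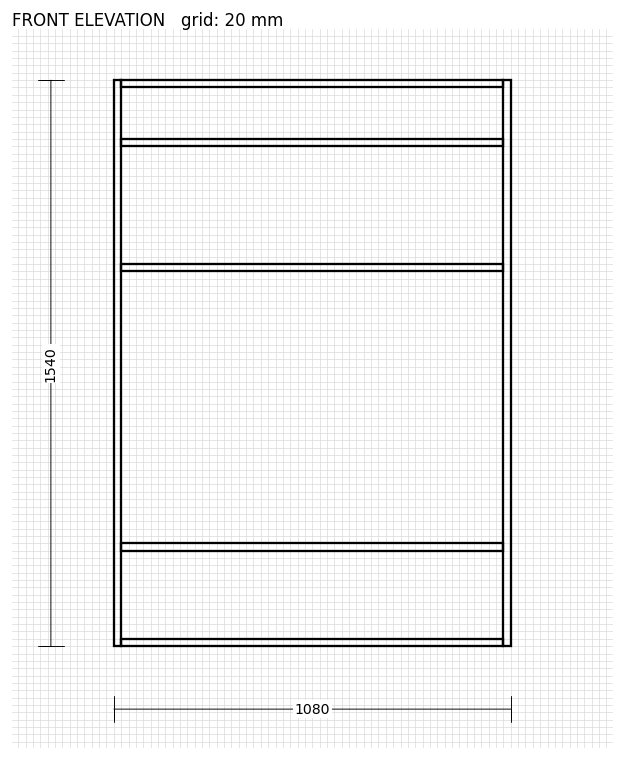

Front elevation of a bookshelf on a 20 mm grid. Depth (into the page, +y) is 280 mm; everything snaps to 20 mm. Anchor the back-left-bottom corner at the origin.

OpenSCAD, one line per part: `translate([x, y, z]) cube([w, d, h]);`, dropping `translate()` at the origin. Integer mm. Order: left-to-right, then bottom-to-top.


cube([20, 280, 1540]);
translate([20, 0, 0]) cube([1040, 280, 20]);
translate([20, 0, 260]) cube([1040, 280, 20]);
translate([20, 0, 1020]) cube([1040, 280, 20]);
translate([20, 0, 1360]) cube([1040, 280, 20]);
translate([20, 0, 1520]) cube([1040, 280, 20]);
translate([1060, 0, 0]) cube([20, 280, 1540]);


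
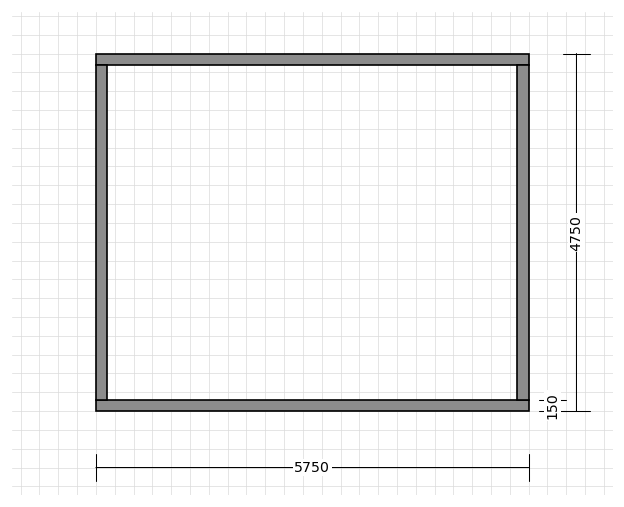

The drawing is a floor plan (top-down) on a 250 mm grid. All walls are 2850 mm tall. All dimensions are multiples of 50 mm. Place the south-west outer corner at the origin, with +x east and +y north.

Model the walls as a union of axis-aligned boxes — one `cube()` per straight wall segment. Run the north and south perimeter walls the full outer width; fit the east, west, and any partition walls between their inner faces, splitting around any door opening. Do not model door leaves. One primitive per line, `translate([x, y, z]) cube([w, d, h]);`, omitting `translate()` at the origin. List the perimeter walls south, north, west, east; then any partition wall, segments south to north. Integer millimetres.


cube([5750, 150, 2850]);
translate([0, 4600, 0]) cube([5750, 150, 2850]);
translate([0, 150, 0]) cube([150, 4450, 2850]);
translate([5600, 150, 0]) cube([150, 4450, 2850]);


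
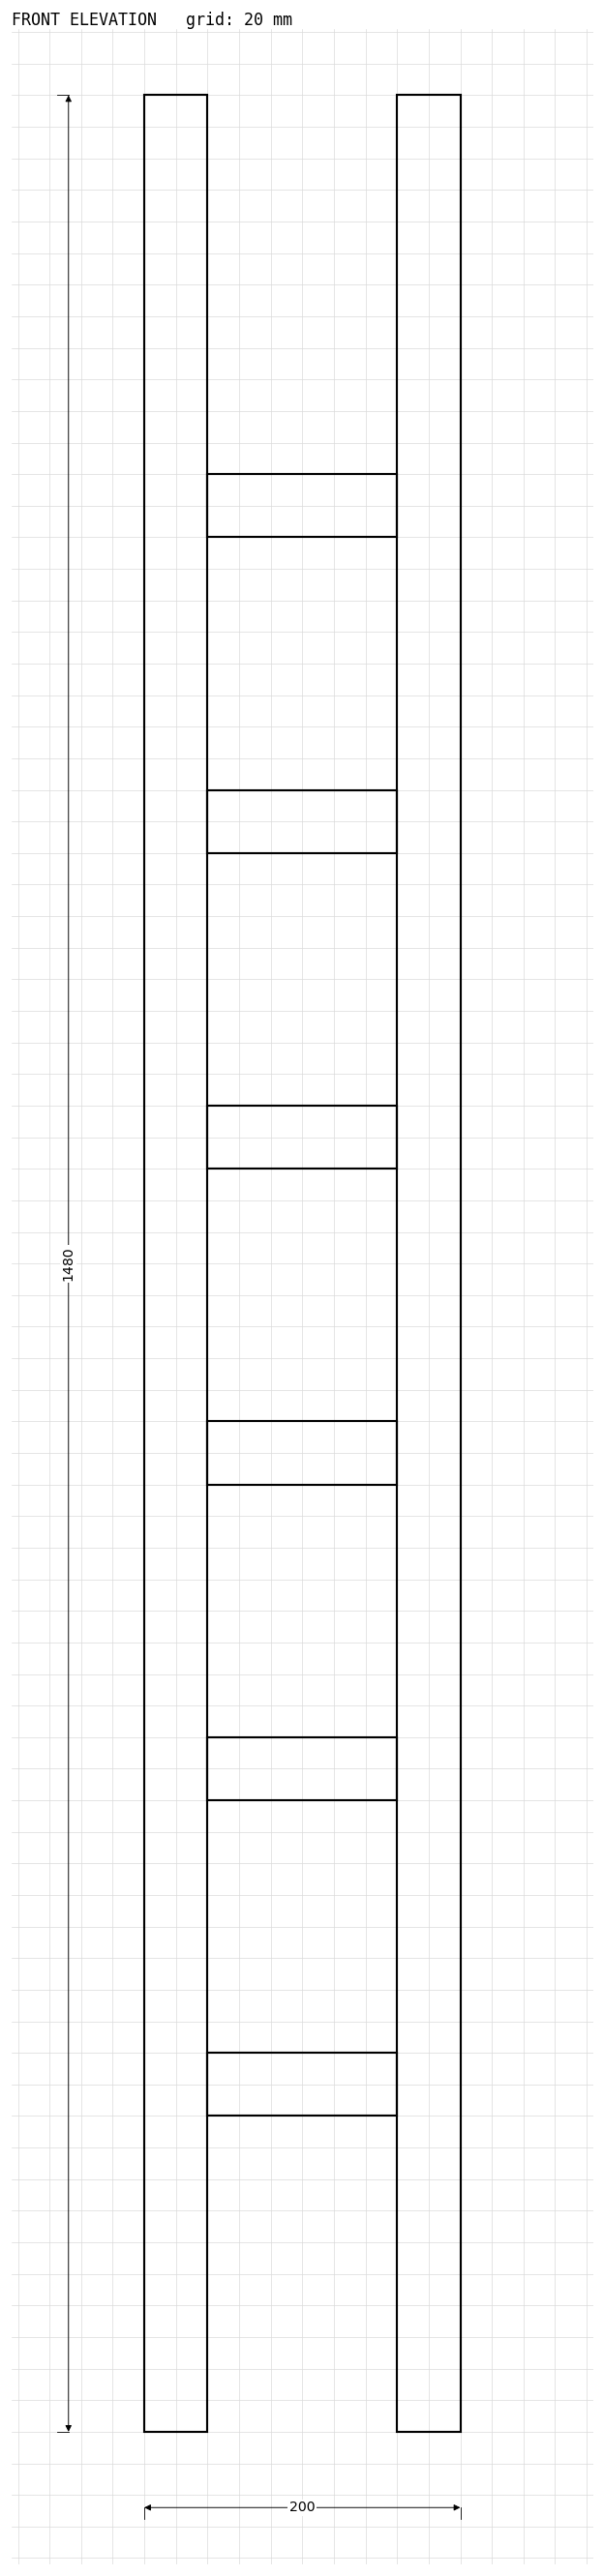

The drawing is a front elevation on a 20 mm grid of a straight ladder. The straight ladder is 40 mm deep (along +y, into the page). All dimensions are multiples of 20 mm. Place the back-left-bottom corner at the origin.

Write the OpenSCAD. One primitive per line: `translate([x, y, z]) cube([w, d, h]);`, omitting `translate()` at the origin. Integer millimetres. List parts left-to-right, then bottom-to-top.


cube([40, 40, 1480]);
translate([40, 0, 200]) cube([120, 40, 40]);
translate([40, 0, 400]) cube([120, 40, 40]);
translate([40, 0, 600]) cube([120, 40, 40]);
translate([40, 0, 800]) cube([120, 40, 40]);
translate([40, 0, 1000]) cube([120, 40, 40]);
translate([40, 0, 1200]) cube([120, 40, 40]);
translate([160, 0, 0]) cube([40, 40, 1480]);
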